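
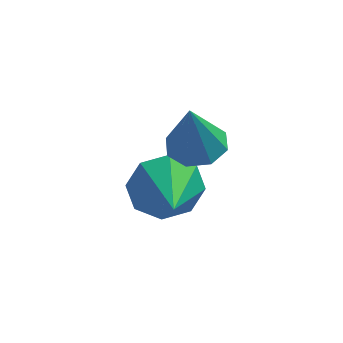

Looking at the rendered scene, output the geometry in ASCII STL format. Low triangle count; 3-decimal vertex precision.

solid 
facet normal -0.135 0.892 -0.432
outer loop
vertex 1.738 1.561 -4.913
vertex 1.169 1.793 -4.256
vertex 2.057 1.866 -4.383
endloop
endfacet
facet normal 0.832 -0.515 -0.205
outer loop
vertex 1.738 1.561 -4.913
vertex 2.057 1.866 -4.383
vertex 1.371 0.447 -3.604
endloop
endfacet
facet normal -0.135 0.892 -0.432
outer loop
vertex 2.057 1.866 -4.383
vertex 1.169 1.793 -4.256
vertex 1.855 2.128 -3.779
endloop
endfacet
facet normal 0.894 -0.216 0.393
outer loop
vertex 2.057 1.866 -4.383
vertex 1.855 2.128 -3.779
vertex 1.371 0.447 -3.604
endloop
endfacet
facet normal -0.135 0.892 -0.432
outer loop
vertex 1.855 2.128 -3.779
vertex 1.169 1.793 -4.256
vertex 1.251 2.194 -3.454
endloop
endfacet
facet normal 0.470 -0.043 0.882
outer loop
vertex 1.855 2.128 -3.779
vertex 1.251 2.194 -3.454
vertex 1.371 0.447 -3.604
endloop
endfacet
facet normal -0.134 0.892 -0.432
outer loop
vertex 1.251 2.194 -3.454
vertex 1.169 1.793 -4.256
vertex 0.599 2.026 -3.599
endloop
endfacet
facet normal -0.192 -0.097 0.977
outer loop
vertex 1.251 2.194 -3.454
vertex 0.599 2.026 -3.599
vertex 1.371 0.447 -3.604
endloop
endfacet
facet normal -0.134 0.892 -0.433
outer loop
vertex 0.599 2.026 -3.599
vertex 1.169 1.793 -4.256
vertex 0.281 1.721 -4.129
endloop
endfacet
facet normal -0.703 -0.346 0.621
outer loop
vertex 0.599 2.026 -3.599
vertex 0.281 1.721 -4.129
vertex 1.371 0.447 -3.604
endloop
endfacet
facet normal -0.134 0.892 -0.432
outer loop
vertex 0.281 1.721 -4.129
vertex 1.169 1.793 -4.256
vertex 0.482 1.459 -4.733
endloop
endfacet
facet normal -0.765 -0.644 0.025
outer loop
vertex 0.281 1.721 -4.129
vertex 0.482 1.459 -4.733
vertex 1.371 0.447 -3.604
endloop
endfacet
facet normal -0.134 0.892 -0.431
outer loop
vertex 0.482 1.459 -4.733
vertex 1.169 1.793 -4.256
vertex 1.086 1.393 -5.058
endloop
endfacet
facet normal -0.340 -0.817 -0.465
outer loop
vertex 0.482 1.459 -4.733
vertex 1.086 1.393 -5.058
vertex 1.371 0.447 -3.604
endloop
endfacet
facet normal -0.134 0.892 -0.431
outer loop
vertex 1.086 1.393 -5.058
vertex 1.169 1.793 -4.256
vertex 1.738 1.561 -4.913
endloop
endfacet
facet normal 0.321 -0.764 -0.560
outer loop
vertex 1.086 1.393 -5.058
vertex 1.738 1.561 -4.913
vertex 1.371 0.447 -3.604
endloop
endfacet
facet normal 0.108 0.140 -0.984
outer loop
vertex 2.528 1.758 -2.787
vertex 1.849 1.993 -2.828
vertex 2.489 2.302 -2.714
endloop
endfacet
facet normal 0.857 -0.008 0.515
outer loop
vertex 2.528 1.758 -2.787
vertex 2.489 2.302 -2.714
vertex 1.691 1.787 -1.392
endloop
endfacet
facet normal 0.108 0.139 -0.984
outer loop
vertex 2.489 2.302 -2.714
vertex 1.849 1.993 -2.828
vertex 2.074 2.666 -2.708
endloop
endfacet
facet normal 0.547 0.614 0.569
outer loop
vertex 2.489 2.302 -2.714
vertex 2.074 2.666 -2.708
vertex 1.691 1.787 -1.392
endloop
endfacet
facet normal 0.107 0.140 -0.984
outer loop
vertex 2.074 2.666 -2.708
vertex 1.849 1.993 -2.828
vertex 1.528 2.635 -2.772
endloop
endfacet
facet normal -0.110 0.841 0.530
outer loop
vertex 2.074 2.666 -2.708
vertex 1.528 2.635 -2.772
vertex 1.691 1.787 -1.392
endloop
endfacet
facet normal 0.108 0.140 -0.984
outer loop
vertex 1.528 2.635 -2.772
vertex 1.849 1.993 -2.828
vertex 1.17 2.228 -2.869
endloop
endfacet
facet normal -0.729 0.541 0.419
outer loop
vertex 1.528 2.635 -2.772
vertex 1.17 2.228 -2.869
vertex 1.691 1.787 -1.392
endloop
endfacet
facet normal 0.108 0.141 -0.984
outer loop
vertex 1.17 2.228 -2.869
vertex 1.849 1.993 -2.828
vertex 1.209 1.683 -2.943
endloop
endfacet
facet normal -0.947 -0.109 0.302
outer loop
vertex 1.17 2.228 -2.869
vertex 1.209 1.683 -2.943
vertex 1.691 1.787 -1.392
endloop
endfacet
facet normal 0.109 0.140 -0.984
outer loop
vertex 1.209 1.683 -2.943
vertex 1.849 1.993 -2.828
vertex 1.623 1.32 -2.949
endloop
endfacet
facet normal -0.637 -0.730 0.247
outer loop
vertex 1.209 1.683 -2.943
vertex 1.623 1.32 -2.949
vertex 1.691 1.787 -1.392
endloop
endfacet
facet normal 0.107 0.141 -0.984
outer loop
vertex 1.623 1.32 -2.949
vertex 1.849 1.993 -2.828
vertex 2.17 1.351 -2.885
endloop
endfacet
facet normal 0.021 -0.958 0.286
outer loop
vertex 1.623 1.32 -2.949
vertex 2.17 1.351 -2.885
vertex 1.691 1.787 -1.392
endloop
endfacet
facet normal 0.108 0.142 -0.984
outer loop
vertex 2.17 1.351 -2.885
vertex 1.849 1.993 -2.828
vertex 2.528 1.758 -2.787
endloop
endfacet
facet normal 0.639 -0.658 0.397
outer loop
vertex 2.17 1.351 -2.885
vertex 2.528 1.758 -2.787
vertex 1.691 1.787 -1.392
endloop
endfacet

endsolid


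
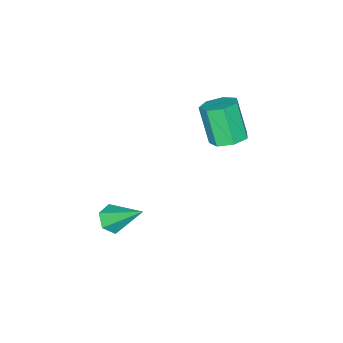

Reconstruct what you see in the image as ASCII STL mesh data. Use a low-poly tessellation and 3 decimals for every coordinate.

solid 
facet normal 0.156 -0.724 -0.672
outer loop
vertex 3.705 -1.709 -4.257
vertex 3.405 -2.181 -3.818
vertex 3.006 -1.83 -4.289
endloop
endfacet
facet normal -0.124 0.852 -0.508
outer loop
vertex 3.705 -1.709 -4.257
vertex 3.006 -1.83 -4.289
vertex 3.095 -0.739 -2.482
endloop
endfacet
facet normal 0.156 -0.724 -0.672
outer loop
vertex 3.006 -1.83 -4.289
vertex 3.405 -2.181 -3.818
vertex 2.707 -2.302 -3.85
endloop
endfacet
facet normal -0.900 0.391 -0.192
outer loop
vertex 3.006 -1.83 -4.289
vertex 2.707 -2.302 -3.85
vertex 3.095 -0.739 -2.482
endloop
endfacet
facet normal 0.156 -0.724 -0.672
outer loop
vertex 2.707 -2.302 -3.85
vertex 3.405 -2.181 -3.818
vertex 3.106 -2.652 -3.38
endloop
endfacet
facet normal -0.822 -0.246 0.514
outer loop
vertex 2.707 -2.302 -3.85
vertex 3.106 -2.652 -3.38
vertex 3.095 -0.739 -2.482
endloop
endfacet
facet normal 0.157 -0.724 -0.672
outer loop
vertex 3.106 -2.652 -3.38
vertex 3.405 -2.181 -3.818
vertex 3.805 -2.531 -3.347
endloop
endfacet
facet normal 0.031 -0.425 0.905
outer loop
vertex 3.106 -2.652 -3.38
vertex 3.805 -2.531 -3.347
vertex 3.095 -0.739 -2.482
endloop
endfacet
facet normal 0.156 -0.725 -0.671
outer loop
vertex 3.805 -2.531 -3.347
vertex 3.405 -2.181 -3.818
vertex 4.104 -2.06 -3.786
endloop
endfacet
facet normal 0.808 0.036 0.589
outer loop
vertex 3.805 -2.531 -3.347
vertex 4.104 -2.06 -3.786
vertex 3.095 -0.739 -2.482
endloop
endfacet
facet normal 0.156 -0.724 -0.672
outer loop
vertex 4.104 -2.06 -3.786
vertex 3.405 -2.181 -3.818
vertex 3.705 -1.709 -4.257
endloop
endfacet
facet normal 0.730 0.673 -0.117
outer loop
vertex 4.104 -2.06 -3.786
vertex 3.705 -1.709 -4.257
vertex 3.095 -0.739 -2.482
endloop
endfacet
facet normal 0.133 0.441 -0.888
outer loop
vertex -1.035 -0.937 -1.086
vertex -1.646 -0.39 -0.906
vertex -0.823 -0.326 -0.751
endloop
endfacet
facet normal 0.947 -0.319 -0.017
outer loop
vertex -1.035 -0.937 -1.086
vertex -0.823 -0.326 -0.751
vertex -1.282 -1.757 0.566
endloop
endfacet
facet normal 0.948 -0.318 -0.016
outer loop
vertex -1.282 -1.757 0.566
vertex -0.823 -0.326 -0.751
vertex -1.071 -1.145 0.901
endloop
endfacet
facet normal -0.132 -0.440 0.888
outer loop
vertex -1.282 -1.757 0.566
vertex -1.071 -1.145 0.901
vertex -1.894 -1.21 0.746
endloop
endfacet
facet normal 0.133 0.442 -0.887
outer loop
vertex -0.823 -0.326 -0.751
vertex -1.646 -0.39 -0.906
vertex -1.232 0.237 -0.532
endloop
endfacet
facet normal 0.817 0.458 0.350
outer loop
vertex -0.823 -0.326 -0.751
vertex -1.232 0.237 -0.532
vertex -1.071 -1.145 0.901
endloop
endfacet
facet normal 0.818 0.457 0.349
outer loop
vertex -1.071 -1.145 0.901
vertex -1.232 0.237 -0.532
vertex -1.479 -0.582 1.119
endloop
endfacet
facet normal -0.133 -0.440 0.888
outer loop
vertex -1.071 -1.145 0.901
vertex -1.479 -0.582 1.119
vertex -1.894 -1.21 0.746
endloop
endfacet
facet normal 0.133 0.441 -0.887
outer loop
vertex -1.232 0.237 -0.532
vertex -1.646 -0.39 -0.906
vertex -1.952 0.328 -0.595
endloop
endfacet
facet normal 0.073 0.889 0.452
outer loop
vertex -1.232 0.237 -0.532
vertex -1.952 0.328 -0.595
vertex -1.479 -0.582 1.119
endloop
endfacet
facet normal 0.072 0.889 0.452
outer loop
vertex -1.479 -0.582 1.119
vertex -1.952 0.328 -0.595
vertex -2.199 -0.492 1.056
endloop
endfacet
facet normal -0.133 -0.440 0.888
outer loop
vertex -1.479 -0.582 1.119
vertex -2.199 -0.492 1.056
vertex -1.894 -1.21 0.746
endloop
endfacet
facet normal 0.133 0.441 -0.888
outer loop
vertex -1.952 0.328 -0.595
vertex -1.646 -0.39 -0.906
vertex -2.443 -0.122 -0.892
endloop
endfacet
facet normal -0.727 0.652 0.215
outer loop
vertex -1.952 0.328 -0.595
vertex -2.443 -0.122 -0.892
vertex -2.199 -0.492 1.056
endloop
endfacet
facet normal -0.727 0.652 0.215
outer loop
vertex -2.199 -0.492 1.056
vertex -2.443 -0.122 -0.892
vertex -2.69 -0.942 0.759
endloop
endfacet
facet normal -0.134 -0.440 0.888
outer loop
vertex -2.199 -0.492 1.056
vertex -2.69 -0.942 0.759
vertex -1.894 -1.21 0.746
endloop
endfacet
facet normal 0.133 0.440 -0.888
outer loop
vertex -2.443 -0.122 -0.892
vertex -1.646 -0.39 -0.906
vertex -2.333 -0.774 -1.199
endloop
endfacet
facet normal -0.980 -0.078 -0.185
outer loop
vertex -2.443 -0.122 -0.892
vertex -2.333 -0.774 -1.199
vertex -2.69 -0.942 0.759
endloop
endfacet
facet normal -0.980 -0.077 -0.185
outer loop
vertex -2.69 -0.942 0.759
vertex -2.333 -0.774 -1.199
vertex -2.581 -1.594 0.452
endloop
endfacet
facet normal -0.134 -0.440 0.888
outer loop
vertex -2.69 -0.942 0.759
vertex -2.581 -1.594 0.452
vertex -1.894 -1.21 0.746
endloop
endfacet
facet normal 0.133 0.440 -0.888
outer loop
vertex -2.333 -0.774 -1.199
vertex -1.646 -0.39 -0.906
vertex -1.707 -1.137 -1.285
endloop
endfacet
facet normal -0.494 -0.747 -0.445
outer loop
vertex -2.333 -0.774 -1.199
vertex -1.707 -1.137 -1.285
vertex -2.581 -1.594 0.452
endloop
endfacet
facet normal -0.494 -0.747 -0.445
outer loop
vertex -2.581 -1.594 0.452
vertex -1.707 -1.137 -1.285
vertex -1.954 -1.957 0.366
endloop
endfacet
facet normal -0.133 -0.441 0.888
outer loop
vertex -2.581 -1.594 0.452
vertex -1.954 -1.957 0.366
vertex -1.894 -1.21 0.746
endloop
endfacet
facet normal 0.132 0.440 -0.888
outer loop
vertex -1.707 -1.137 -1.285
vertex -1.646 -0.39 -0.906
vertex -1.035 -0.937 -1.086
endloop
endfacet
facet normal 0.364 -0.855 -0.370
outer loop
vertex -1.707 -1.137 -1.285
vertex -1.035 -0.937 -1.086
vertex -1.954 -1.957 0.366
endloop
endfacet
facet normal 0.364 -0.855 -0.370
outer loop
vertex -1.954 -1.957 0.366
vertex -1.035 -0.937 -1.086
vertex -1.282 -1.757 0.566
endloop
endfacet
facet normal -0.133 -0.441 0.888
outer loop
vertex -1.954 -1.957 0.366
vertex -1.282 -1.757 0.566
vertex -1.894 -1.21 0.746
endloop
endfacet

endsolid


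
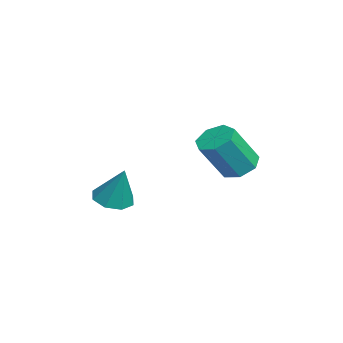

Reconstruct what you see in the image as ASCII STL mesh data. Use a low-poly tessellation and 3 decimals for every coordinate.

solid 
facet normal -0.308 0.488 -0.817
outer loop
vertex -2.311 0.35 -1.54
vertex -3.059 0.394 -1.232
vertex -2.447 0.918 -1.149
endloop
endfacet
facet normal 0.931 0.329 -0.155
outer loop
vertex -2.311 0.35 -1.54
vertex -2.447 0.918 -1.149
vertex -1.713 -0.597 0.044
endloop
endfacet
facet normal 0.931 0.330 -0.154
outer loop
vertex -1.713 -0.597 0.044
vertex -2.447 0.918 -1.149
vertex -1.85 -0.029 0.435
endloop
endfacet
facet normal 0.308 -0.488 0.817
outer loop
vertex -1.713 -0.597 0.044
vertex -1.85 -0.029 0.435
vertex -2.461 -0.554 0.352
endloop
endfacet
facet normal -0.308 0.489 -0.816
outer loop
vertex -2.447 0.918 -1.149
vertex -3.059 0.394 -1.232
vertex -3.044 1.091 -0.82
endloop
endfacet
facet normal 0.429 0.837 0.339
outer loop
vertex -2.447 0.918 -1.149
vertex -3.044 1.091 -0.82
vertex -1.85 -0.029 0.435
endloop
endfacet
facet normal 0.429 0.837 0.339
outer loop
vertex -1.85 -0.029 0.435
vertex -3.044 1.091 -0.82
vertex -2.447 0.144 0.764
endloop
endfacet
facet normal 0.308 -0.488 0.816
outer loop
vertex -1.85 -0.029 0.435
vertex -2.447 0.144 0.764
vertex -2.461 -0.554 0.352
endloop
endfacet
facet normal -0.307 0.489 -0.816
outer loop
vertex -3.044 1.091 -0.82
vertex -3.059 0.394 -1.232
vertex -3.652 0.739 -0.802
endloop
endfacet
facet normal -0.397 0.714 0.577
outer loop
vertex -3.044 1.091 -0.82
vertex -3.652 0.739 -0.802
vertex -2.447 0.144 0.764
endloop
endfacet
facet normal -0.397 0.714 0.577
outer loop
vertex -2.447 0.144 0.764
vertex -3.652 0.739 -0.802
vertex -3.055 -0.209 0.782
endloop
endfacet
facet normal 0.308 -0.488 0.817
outer loop
vertex -2.447 0.144 0.764
vertex -3.055 -0.209 0.782
vertex -2.461 -0.554 0.352
endloop
endfacet
facet normal -0.308 0.488 -0.817
outer loop
vertex -3.652 0.739 -0.802
vertex -3.059 0.394 -1.232
vertex -3.813 0.127 -1.107
endloop
endfacet
facet normal -0.923 0.054 0.380
outer loop
vertex -3.652 0.739 -0.802
vertex -3.813 0.127 -1.107
vertex -3.055 -0.209 0.782
endloop
endfacet
facet normal -0.923 0.054 0.380
outer loop
vertex -3.055 -0.209 0.782
vertex -3.813 0.127 -1.107
vertex -3.216 -0.821 0.477
endloop
endfacet
facet normal 0.308 -0.488 0.817
outer loop
vertex -3.055 -0.209 0.782
vertex -3.216 -0.821 0.477
vertex -2.461 -0.554 0.352
endloop
endfacet
facet normal -0.308 0.489 -0.816
outer loop
vertex -3.813 0.127 -1.107
vertex -3.059 0.394 -1.232
vertex -3.406 -0.284 -1.507
endloop
endfacet
facet normal -0.755 -0.648 -0.103
outer loop
vertex -3.813 0.127 -1.107
vertex -3.406 -0.284 -1.507
vertex -3.216 -0.821 0.477
endloop
endfacet
facet normal -0.755 -0.648 -0.103
outer loop
vertex -3.216 -0.821 0.477
vertex -3.406 -0.284 -1.507
vertex -2.809 -1.232 0.077
endloop
endfacet
facet normal 0.308 -0.489 0.816
outer loop
vertex -3.216 -0.821 0.477
vertex -2.809 -1.232 0.077
vertex -2.461 -0.554 0.352
endloop
endfacet
facet normal -0.307 0.488 -0.817
outer loop
vertex -3.406 -0.284 -1.507
vertex -3.059 0.394 -1.232
vertex -2.738 -0.185 -1.699
endloop
endfacet
facet normal -0.019 -0.861 -0.508
outer loop
vertex -3.406 -0.284 -1.507
vertex -2.738 -0.185 -1.699
vertex -2.809 -1.232 0.077
endloop
endfacet
facet normal -0.017 -0.861 -0.508
outer loop
vertex -2.809 -1.232 0.077
vertex -2.738 -0.185 -1.699
vertex -2.14 -1.132 -0.115
endloop
endfacet
facet normal 0.307 -0.489 0.816
outer loop
vertex -2.809 -1.232 0.077
vertex -2.14 -1.132 -0.115
vertex -2.461 -0.554 0.352
endloop
endfacet
facet normal -0.308 0.488 -0.817
outer loop
vertex -2.738 -0.185 -1.699
vertex -3.059 0.394 -1.232
vertex -2.311 0.35 -1.54
endloop
endfacet
facet normal 0.732 -0.426 -0.531
outer loop
vertex -2.738 -0.185 -1.699
vertex -2.311 0.35 -1.54
vertex -2.14 -1.132 -0.115
endloop
endfacet
facet normal 0.732 -0.426 -0.531
outer loop
vertex -2.14 -1.132 -0.115
vertex -2.311 0.35 -1.54
vertex -1.713 -0.597 0.044
endloop
endfacet
facet normal 0.308 -0.489 0.816
outer loop
vertex -2.14 -1.132 -0.115
vertex -1.713 -0.597 0.044
vertex -2.461 -0.554 0.352
endloop
endfacet
facet normal -0.321 -0.250 -0.913
outer loop
vertex -2.431 -3.883 -3.147
vertex -3.115 -4.194 -2.821
vertex -2.89 -3.458 -3.102
endloop
endfacet
facet normal 0.680 0.734 0.003
outer loop
vertex -2.431 -3.883 -3.147
vertex -2.89 -3.458 -3.102
vertex -2.565 -3.766 -1.259
endloop
endfacet
facet normal -0.322 -0.250 -0.913
outer loop
vertex -2.89 -3.458 -3.102
vertex -3.115 -4.194 -2.821
vertex -3.481 -3.464 -2.892
endloop
endfacet
facet normal 0.046 0.987 0.157
outer loop
vertex -2.89 -3.458 -3.102
vertex -3.481 -3.464 -2.892
vertex -2.565 -3.766 -1.259
endloop
endfacet
facet normal -0.322 -0.250 -0.913
outer loop
vertex -3.481 -3.464 -2.892
vertex -3.115 -4.194 -2.821
vertex -3.858 -3.897 -2.64
endloop
endfacet
facet normal -0.538 0.722 0.435
outer loop
vertex -3.481 -3.464 -2.892
vertex -3.858 -3.897 -2.64
vertex -2.565 -3.766 -1.259
endloop
endfacet
facet normal -0.322 -0.250 -0.913
outer loop
vertex -3.858 -3.897 -2.64
vertex -3.115 -4.194 -2.821
vertex -3.8 -4.505 -2.494
endloop
endfacet
facet normal -0.731 0.093 0.676
outer loop
vertex -3.858 -3.897 -2.64
vertex -3.8 -4.505 -2.494
vertex -2.565 -3.766 -1.259
endloop
endfacet
facet normal -0.322 -0.251 -0.913
outer loop
vertex -3.8 -4.505 -2.494
vertex -3.115 -4.194 -2.821
vertex -3.341 -4.93 -2.539
endloop
endfacet
facet normal -0.419 -0.531 0.737
outer loop
vertex -3.8 -4.505 -2.494
vertex -3.341 -4.93 -2.539
vertex -2.565 -3.766 -1.259
endloop
endfacet
facet normal -0.322 -0.251 -0.913
outer loop
vertex -3.341 -4.93 -2.539
vertex -3.115 -4.194 -2.821
vertex -2.75 -4.925 -2.749
endloop
endfacet
facet normal 0.214 -0.784 0.583
outer loop
vertex -3.341 -4.93 -2.539
vertex -2.75 -4.925 -2.749
vertex -2.565 -3.766 -1.259
endloop
endfacet
facet normal -0.322 -0.251 -0.913
outer loop
vertex -2.75 -4.925 -2.749
vertex -3.115 -4.194 -2.821
vertex -2.373 -4.491 -3.001
endloop
endfacet
facet normal 0.800 -0.518 0.304
outer loop
vertex -2.75 -4.925 -2.749
vertex -2.373 -4.491 -3.001
vertex -2.565 -3.766 -1.259
endloop
endfacet
facet normal -0.322 -0.250 -0.913
outer loop
vertex -2.373 -4.491 -3.001
vertex -3.115 -4.194 -2.821
vertex -2.431 -3.883 -3.147
endloop
endfacet
facet normal 0.992 0.110 0.064
outer loop
vertex -2.373 -4.491 -3.001
vertex -2.431 -3.883 -3.147
vertex -2.565 -3.766 -1.259
endloop
endfacet

endsolid


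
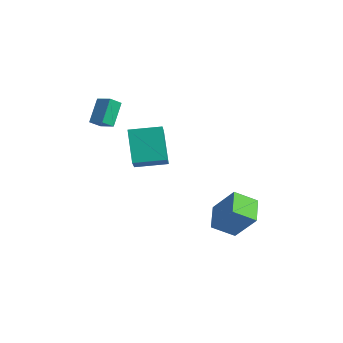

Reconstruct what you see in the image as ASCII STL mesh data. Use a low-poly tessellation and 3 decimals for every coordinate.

solid 
facet normal -0.939 -0.245 -0.240
outer loop
vertex -4.323 -2.873 4.019
vertex -4.387 -2.182 3.564
vertex -3.785 -3.671 2.728
endloop
endfacet
facet normal 0.078 -0.833 0.547
outer loop
vertex -2.893 -3.438 2.956
vertex -4.323 -2.873 4.019
vertex -3.785 -3.671 2.728
endloop
endfacet
facet normal -0.939 -0.246 -0.239
outer loop
vertex -3.785 -3.671 2.728
vertex -4.387 -2.182 3.564
vertex -3.85 -2.98 2.274
endloop
endfacet
facet normal 0.334 -0.495 -0.802
outer loop
vertex -3.85 -2.98 2.274
vertex -2.893 -3.438 2.956
vertex -3.785 -3.671 2.728
endloop
endfacet
facet normal -0.334 0.496 0.801
outer loop
vertex -4.323 -2.873 4.019
vertex -3.495 -1.949 3.792
vertex -4.387 -2.182 3.564
endloop
endfacet
facet normal 0.078 -0.833 0.548
outer loop
vertex -3.43 -2.64 4.246
vertex -4.323 -2.873 4.019
vertex -2.893 -3.438 2.956
endloop
endfacet
facet normal -0.333 0.496 0.802
outer loop
vertex -3.43 -2.64 4.246
vertex -3.495 -1.949 3.792
vertex -4.323 -2.873 4.019
endloop
endfacet
facet normal -0.078 0.833 -0.548
outer loop
vertex -4.387 -2.182 3.564
vertex -3.495 -1.949 3.792
vertex -3.85 -2.98 2.274
endloop
endfacet
facet normal 0.333 -0.497 -0.801
outer loop
vertex -2.957 -2.747 2.501
vertex -2.893 -3.438 2.956
vertex -3.85 -2.98 2.274
endloop
endfacet
facet normal -0.078 0.833 -0.548
outer loop
vertex -3.85 -2.98 2.274
vertex -3.495 -1.949 3.792
vertex -2.957 -2.747 2.501
endloop
endfacet
facet normal 0.939 0.245 0.240
outer loop
vertex -2.957 -2.747 2.501
vertex -3.43 -2.64 4.246
vertex -2.893 -3.438 2.956
endloop
endfacet
facet normal 0.939 0.246 0.240
outer loop
vertex -3.495 -1.949 3.792
vertex -3.43 -2.64 4.246
vertex -2.957 -2.747 2.501
endloop
endfacet
facet normal -0.627 -0.228 -0.745
outer loop
vertex 2.316 -0.395 -3.135
vertex 1.159 0.497 -2.435
vertex 2.759 0.745 -3.856
endloop
endfacet
facet normal 0.714 -0.551 -0.432
outer loop
vertex 3.961 1.183 -2.425
vertex 2.316 -0.395 -3.135
vertex 2.759 0.745 -3.856
endloop
endfacet
facet normal -0.626 -0.228 -0.745
outer loop
vertex 2.759 0.745 -3.856
vertex 1.159 0.497 -2.435
vertex 1.601 1.637 -3.156
endloop
endfacet
facet normal 0.312 0.803 -0.508
outer loop
vertex 1.601 1.637 -3.156
vertex 3.961 1.183 -2.425
vertex 2.759 0.745 -3.856
endloop
endfacet
facet normal -0.312 -0.803 0.508
outer loop
vertex 2.316 -0.395 -3.135
vertex 2.361 0.935 -1.004
vertex 1.159 0.497 -2.435
endloop
endfacet
facet normal 0.714 -0.550 -0.432
outer loop
vertex 3.519 0.043 -1.704
vertex 2.316 -0.395 -3.135
vertex 3.961 1.183 -2.425
endloop
endfacet
facet normal -0.312 -0.803 0.508
outer loop
vertex 3.519 0.043 -1.704
vertex 2.361 0.935 -1.004
vertex 2.316 -0.395 -3.135
endloop
endfacet
facet normal -0.715 0.550 0.432
outer loop
vertex 1.159 0.497 -2.435
vertex 2.361 0.935 -1.004
vertex 1.601 1.637 -3.156
endloop
endfacet
facet normal 0.312 0.803 -0.508
outer loop
vertex 2.804 2.075 -1.725
vertex 3.961 1.183 -2.425
vertex 1.601 1.637 -3.156
endloop
endfacet
facet normal -0.714 0.551 0.432
outer loop
vertex 1.601 1.637 -3.156
vertex 2.361 0.935 -1.004
vertex 2.804 2.075 -1.725
endloop
endfacet
facet normal 0.627 0.228 0.745
outer loop
vertex 2.804 2.075 -1.725
vertex 3.519 0.043 -1.704
vertex 3.961 1.183 -2.425
endloop
endfacet
facet normal 0.626 0.228 0.745
outer loop
vertex 2.361 0.935 -1.004
vertex 3.519 0.043 -1.704
vertex 2.804 2.075 -1.725
endloop
endfacet
facet normal -0.513 -0.851 -0.115
outer loop
vertex -1.412 -2.871 2.817
vertex -2.657 -1.993 1.877
vertex -0.331 -3.279 1.004
endloop
endfacet
facet normal 0.695 -0.491 0.525
outer loop
vertex 0.557 -1.807 1.203
vertex -1.412 -2.871 2.817
vertex -0.331 -3.279 1.004
endloop
endfacet
facet normal -0.513 -0.851 -0.115
outer loop
vertex -0.331 -3.279 1.004
vertex -2.657 -1.993 1.877
vertex -1.576 -2.401 0.064
endloop
endfacet
facet normal 0.503 -0.189 -0.843
outer loop
vertex -1.576 -2.401 0.064
vertex 0.557 -1.807 1.203
vertex -0.331 -3.279 1.004
endloop
endfacet
facet normal -0.503 0.189 0.843
outer loop
vertex -1.412 -2.871 2.817
vertex -1.769 -0.521 2.076
vertex -2.657 -1.993 1.877
endloop
endfacet
facet normal 0.695 -0.491 0.525
outer loop
vertex -0.524 -1.399 3.016
vertex -1.412 -2.871 2.817
vertex 0.557 -1.807 1.203
endloop
endfacet
facet normal -0.503 0.189 0.843
outer loop
vertex -0.524 -1.399 3.016
vertex -1.769 -0.521 2.076
vertex -1.412 -2.871 2.817
endloop
endfacet
facet normal -0.695 0.491 -0.525
outer loop
vertex -2.657 -1.993 1.877
vertex -1.769 -0.521 2.076
vertex -1.576 -2.401 0.064
endloop
endfacet
facet normal 0.503 -0.189 -0.843
outer loop
vertex -0.688 -0.929 0.263
vertex 0.557 -1.807 1.203
vertex -1.576 -2.401 0.064
endloop
endfacet
facet normal -0.695 0.491 -0.525
outer loop
vertex -1.576 -2.401 0.064
vertex -1.769 -0.521 2.076
vertex -0.688 -0.929 0.263
endloop
endfacet
facet normal 0.513 0.851 0.115
outer loop
vertex -0.688 -0.929 0.263
vertex -0.524 -1.399 3.016
vertex 0.557 -1.807 1.203
endloop
endfacet
facet normal 0.513 0.851 0.115
outer loop
vertex -1.769 -0.521 2.076
vertex -0.524 -1.399 3.016
vertex -0.688 -0.929 0.263
endloop
endfacet

endsolid


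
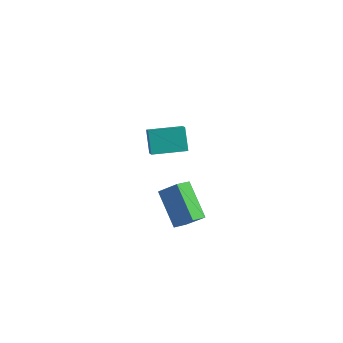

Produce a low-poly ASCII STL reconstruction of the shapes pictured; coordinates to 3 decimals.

solid 
facet normal -0.721 -0.117 -0.683
outer loop
vertex 1.483 -2.331 -0.111
vertex 1.644 -1.563 -0.412
vertex 2.834 -3.122 -1.402
endloop
endfacet
facet normal -0.192 -0.914 0.358
outer loop
vertex 3.736 -2.977 -0.548
vertex 1.483 -2.331 -0.111
vertex 2.834 -3.122 -1.402
endloop
endfacet
facet normal -0.721 -0.116 -0.684
outer loop
vertex 2.834 -3.122 -1.402
vertex 1.644 -1.563 -0.412
vertex 2.996 -2.355 -1.703
endloop
endfacet
facet normal 0.665 -0.390 -0.636
outer loop
vertex 2.996 -2.355 -1.703
vertex 3.736 -2.977 -0.548
vertex 2.834 -3.122 -1.402
endloop
endfacet
facet normal -0.666 0.389 0.637
outer loop
vertex 1.483 -2.331 -0.111
vertex 2.546 -1.418 0.442
vertex 1.644 -1.563 -0.412
endloop
endfacet
facet normal -0.192 -0.913 0.359
outer loop
vertex 2.384 -2.185 0.743
vertex 1.483 -2.331 -0.111
vertex 3.736 -2.977 -0.548
endloop
endfacet
facet normal -0.666 0.390 0.636
outer loop
vertex 2.384 -2.185 0.743
vertex 2.546 -1.418 0.442
vertex 1.483 -2.331 -0.111
endloop
endfacet
facet normal 0.193 0.913 -0.359
outer loop
vertex 1.644 -1.563 -0.412
vertex 2.546 -1.418 0.442
vertex 2.996 -2.355 -1.703
endloop
endfacet
facet normal 0.666 -0.389 -0.636
outer loop
vertex 3.897 -2.209 -0.849
vertex 3.736 -2.977 -0.548
vertex 2.996 -2.355 -1.703
endloop
endfacet
facet normal 0.192 0.913 -0.359
outer loop
vertex 2.996 -2.355 -1.703
vertex 2.546 -1.418 0.442
vertex 3.897 -2.209 -0.849
endloop
endfacet
facet normal 0.721 0.117 0.683
outer loop
vertex 3.897 -2.209 -0.849
vertex 2.384 -2.185 0.743
vertex 3.736 -2.977 -0.548
endloop
endfacet
facet normal 0.721 0.116 0.683
outer loop
vertex 2.546 -1.418 0.442
vertex 2.384 -2.185 0.743
vertex 3.897 -2.209 -0.849
endloop
endfacet
facet normal -0.744 -0.668 -0.026
outer loop
vertex -2.521 2.846 -1.264
vertex -3.048 3.455 -1.839
vertex -1.963 2.269 -2.387
endloop
endfacet
facet normal 0.533 -0.615 0.581
outer loop
vertex -0.632 3.465 -2.341
vertex -2.521 2.846 -1.264
vertex -1.963 2.269 -2.387
endloop
endfacet
facet normal -0.744 -0.668 -0.026
outer loop
vertex -1.963 2.269 -2.387
vertex -3.048 3.455 -1.839
vertex -2.49 2.878 -2.962
endloop
endfacet
facet normal 0.404 -0.418 -0.813
outer loop
vertex -2.49 2.878 -2.962
vertex -0.632 3.465 -2.341
vertex -1.963 2.269 -2.387
endloop
endfacet
facet normal -0.404 0.418 0.813
outer loop
vertex -2.521 2.846 -1.264
vertex -1.717 4.651 -1.793
vertex -3.048 3.455 -1.839
endloop
endfacet
facet normal 0.533 -0.615 0.581
outer loop
vertex -1.19 4.042 -1.218
vertex -2.521 2.846 -1.264
vertex -0.632 3.465 -2.341
endloop
endfacet
facet normal -0.404 0.418 0.813
outer loop
vertex -1.19 4.042 -1.218
vertex -1.717 4.651 -1.793
vertex -2.521 2.846 -1.264
endloop
endfacet
facet normal -0.533 0.615 -0.581
outer loop
vertex -3.048 3.455 -1.839
vertex -1.717 4.651 -1.793
vertex -2.49 2.878 -2.962
endloop
endfacet
facet normal 0.404 -0.418 -0.813
outer loop
vertex -1.159 4.074 -2.916
vertex -0.632 3.465 -2.341
vertex -2.49 2.878 -2.962
endloop
endfacet
facet normal -0.533 0.615 -0.581
outer loop
vertex -2.49 2.878 -2.962
vertex -1.717 4.651 -1.793
vertex -1.159 4.074 -2.916
endloop
endfacet
facet normal 0.744 0.668 0.026
outer loop
vertex -1.159 4.074 -2.916
vertex -1.19 4.042 -1.218
vertex -0.632 3.465 -2.341
endloop
endfacet
facet normal 0.744 0.668 0.026
outer loop
vertex -1.717 4.651 -1.793
vertex -1.19 4.042 -1.218
vertex -1.159 4.074 -2.916
endloop
endfacet

endsolid


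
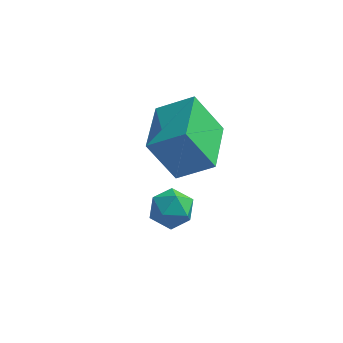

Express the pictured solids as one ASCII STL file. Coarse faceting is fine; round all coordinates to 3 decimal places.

solid 
facet normal -0.534 0.008 0.846
outer loop
vertex 3.521 -0.293 0.298
vertex 3.437 1.383 0.229
vertex 2.499 -0.371 -0.346
endloop
endfacet
facet normal 0.050 -0.998 0.041
outer loop
vertex 3.283 -0.383 -1.589
vertex 3.521 -0.293 0.298
vertex 2.499 -0.371 -0.346
endloop
endfacet
facet normal -0.534 0.008 0.846
outer loop
vertex 2.499 -0.371 -0.346
vertex 3.437 1.383 0.229
vertex 2.415 1.305 -0.415
endloop
endfacet
facet normal -0.844 -0.064 -0.532
outer loop
vertex 2.415 1.305 -0.415
vertex 3.283 -0.383 -1.589
vertex 2.499 -0.371 -0.346
endloop
endfacet
facet normal 0.844 0.064 0.532
outer loop
vertex 3.521 -0.293 0.298
vertex 4.221 1.371 -1.014
vertex 3.437 1.383 0.229
endloop
endfacet
facet normal 0.050 -0.998 0.041
outer loop
vertex 4.305 -0.305 -0.945
vertex 3.521 -0.293 0.298
vertex 3.283 -0.383 -1.589
endloop
endfacet
facet normal 0.844 0.064 0.532
outer loop
vertex 4.305 -0.305 -0.945
vertex 4.221 1.371 -1.014
vertex 3.521 -0.293 0.298
endloop
endfacet
facet normal -0.050 0.998 -0.041
outer loop
vertex 3.437 1.383 0.229
vertex 4.221 1.371 -1.014
vertex 2.415 1.305 -0.415
endloop
endfacet
facet normal -0.844 -0.064 -0.532
outer loop
vertex 3.199 1.293 -1.658
vertex 3.283 -0.383 -1.589
vertex 2.415 1.305 -0.415
endloop
endfacet
facet normal -0.050 0.998 -0.041
outer loop
vertex 2.415 1.305 -0.415
vertex 4.221 1.371 -1.014
vertex 3.199 1.293 -1.658
endloop
endfacet
facet normal 0.534 -0.008 -0.846
outer loop
vertex 3.199 1.293 -1.658
vertex 4.305 -0.305 -0.945
vertex 3.283 -0.383 -1.589
endloop
endfacet
facet normal 0.534 -0.008 -0.846
outer loop
vertex 4.221 1.371 -1.014
vertex 4.305 -0.305 -0.945
vertex 3.199 1.293 -1.658
endloop
endfacet
facet normal -0.304 0.351 0.886
outer loop
vertex 3.473 -1.862 -0.383
vertex 3.089 -2.359 -0.318
vertex 3.682 -2.388 -0.103
endloop
endfacet
facet normal 0.368 0.547 0.752
outer loop
vertex 3.473 -1.862 -0.383
vertex 3.682 -2.388 -0.103
vertex 4.052 -2.078 -0.509
endloop
endfacet
facet normal 0.373 0.917 0.141
outer loop
vertex 3.473 -1.862 -0.383
vertex 4.052 -2.078 -0.509
vertex 3.688 -1.858 -0.976
endloop
endfacet
facet normal -0.298 0.949 -0.102
outer loop
vertex 3.473 -1.862 -0.383
vertex 3.688 -1.858 -0.976
vertex 3.094 -2.032 -0.857
endloop
endfacet
facet normal -0.716 0.600 0.357
outer loop
vertex 3.473 -1.862 -0.383
vertex 3.094 -2.032 -0.857
vertex 3.089 -2.359 -0.318
endloop
endfacet
facet normal 0.755 -0.046 0.654
outer loop
vertex 4.052 -2.078 -0.509
vertex 3.682 -2.388 -0.103
vertex 4.026 -2.708 -0.523
endloop
endfacet
facet normal -0.333 -0.362 0.871
outer loop
vertex 3.682 -2.388 -0.103
vertex 3.089 -2.359 -0.318
vertex 3.432 -2.882 -0.404
endloop
endfacet
facet normal -0.999 0.041 0.016
outer loop
vertex 3.089 -2.359 -0.318
vertex 3.094 -2.032 -0.857
vertex 3.068 -2.662 -0.871
endloop
endfacet
facet normal -0.323 0.606 -0.727
outer loop
vertex 3.094 -2.032 -0.857
vertex 3.688 -1.858 -0.976
vertex 3.438 -2.352 -1.277
endloop
endfacet
facet normal 0.762 0.555 -0.333
outer loop
vertex 3.688 -1.858 -0.976
vertex 4.052 -2.078 -0.509
vertex 4.031 -2.381 -1.062
endloop
endfacet
facet normal 0.298 -0.949 0.102
outer loop
vertex 3.647 -2.878 -0.997
vertex 4.026 -2.708 -0.523
vertex 3.432 -2.882 -0.404
endloop
endfacet
facet normal -0.373 -0.917 -0.141
outer loop
vertex 3.647 -2.878 -0.997
vertex 3.432 -2.882 -0.404
vertex 3.068 -2.662 -0.871
endloop
endfacet
facet normal -0.368 -0.547 -0.752
outer loop
vertex 3.647 -2.878 -0.997
vertex 3.068 -2.662 -0.871
vertex 3.438 -2.352 -1.277
endloop
endfacet
facet normal 0.304 -0.351 -0.886
outer loop
vertex 3.647 -2.878 -0.997
vertex 3.438 -2.352 -1.277
vertex 4.031 -2.381 -1.062
endloop
endfacet
facet normal 0.716 -0.600 -0.357
outer loop
vertex 3.647 -2.878 -0.997
vertex 4.031 -2.381 -1.062
vertex 4.026 -2.708 -0.523
endloop
endfacet
facet normal 0.323 -0.606 0.727
outer loop
vertex 3.432 -2.882 -0.404
vertex 4.026 -2.708 -0.523
vertex 3.682 -2.388 -0.103
endloop
endfacet
facet normal -0.762 -0.555 0.333
outer loop
vertex 3.068 -2.662 -0.871
vertex 3.432 -2.882 -0.404
vertex 3.089 -2.359 -0.318
endloop
endfacet
facet normal -0.755 0.046 -0.654
outer loop
vertex 3.438 -2.352 -1.277
vertex 3.068 -2.662 -0.871
vertex 3.094 -2.032 -0.857
endloop
endfacet
facet normal 0.333 0.362 -0.871
outer loop
vertex 4.031 -2.381 -1.062
vertex 3.438 -2.352 -1.277
vertex 3.688 -1.858 -0.976
endloop
endfacet
facet normal 0.999 -0.041 -0.016
outer loop
vertex 4.026 -2.708 -0.523
vertex 4.031 -2.381 -1.062
vertex 4.052 -2.078 -0.509
endloop
endfacet

endsolid


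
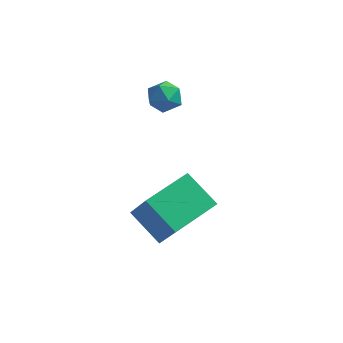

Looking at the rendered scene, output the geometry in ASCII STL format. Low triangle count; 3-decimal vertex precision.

solid 
facet normal 0.128 0.338 0.932
outer loop
vertex -3.967 4.208 -0.39
vertex -3.996 3.508 -0.132
vertex -3.341 3.806 -0.33
endloop
endfacet
facet normal 0.448 0.766 0.461
outer loop
vertex -3.967 4.208 -0.39
vertex -3.341 3.806 -0.33
vertex -3.454 4.234 -0.931
endloop
endfacet
facet normal -0.049 0.999 0.002
outer loop
vertex -3.967 4.208 -0.39
vertex -3.454 4.234 -0.931
vertex -4.179 4.199 -1.105
endloop
endfacet
facet normal -0.674 0.714 0.191
outer loop
vertex -3.967 4.208 -0.39
vertex -4.179 4.199 -1.105
vertex -4.514 3.751 -0.611
endloop
endfacet
facet normal -0.565 0.306 0.766
outer loop
vertex -3.967 4.208 -0.39
vertex -4.514 3.751 -0.611
vertex -3.996 3.508 -0.132
endloop
endfacet
facet normal 0.921 0.377 0.095
outer loop
vertex -3.454 4.234 -0.931
vertex -3.341 3.806 -0.33
vertex -3.166 3.549 -1.009
endloop
endfacet
facet normal 0.404 -0.317 0.858
outer loop
vertex -3.341 3.806 -0.33
vertex -3.996 3.508 -0.132
vertex -3.501 3.101 -0.515
endloop
endfacet
facet normal -0.718 -0.369 0.590
outer loop
vertex -3.996 3.508 -0.132
vertex -4.514 3.751 -0.611
vertex -4.226 3.066 -0.689
endloop
endfacet
facet normal -0.894 0.292 -0.341
outer loop
vertex -4.514 3.751 -0.611
vertex -4.179 4.199 -1.105
vertex -4.339 3.494 -1.29
endloop
endfacet
facet normal 0.119 0.753 -0.647
outer loop
vertex -4.179 4.199 -1.105
vertex -3.454 4.234 -0.931
vertex -3.684 3.792 -1.488
endloop
endfacet
facet normal 0.674 -0.714 -0.191
outer loop
vertex -3.713 3.092 -1.23
vertex -3.166 3.549 -1.009
vertex -3.501 3.101 -0.515
endloop
endfacet
facet normal 0.049 -0.999 -0.002
outer loop
vertex -3.713 3.092 -1.23
vertex -3.501 3.101 -0.515
vertex -4.226 3.066 -0.689
endloop
endfacet
facet normal -0.448 -0.766 -0.461
outer loop
vertex -3.713 3.092 -1.23
vertex -4.226 3.066 -0.689
vertex -4.339 3.494 -1.29
endloop
endfacet
facet normal -0.128 -0.338 -0.932
outer loop
vertex -3.713 3.092 -1.23
vertex -4.339 3.494 -1.29
vertex -3.684 3.792 -1.488
endloop
endfacet
facet normal 0.565 -0.306 -0.766
outer loop
vertex -3.713 3.092 -1.23
vertex -3.684 3.792 -1.488
vertex -3.166 3.549 -1.009
endloop
endfacet
facet normal 0.894 -0.292 0.341
outer loop
vertex -3.501 3.101 -0.515
vertex -3.166 3.549 -1.009
vertex -3.341 3.806 -0.33
endloop
endfacet
facet normal -0.119 -0.753 0.647
outer loop
vertex -4.226 3.066 -0.689
vertex -3.501 3.101 -0.515
vertex -3.996 3.508 -0.132
endloop
endfacet
facet normal -0.921 -0.377 -0.095
outer loop
vertex -4.339 3.494 -1.29
vertex -4.226 3.066 -0.689
vertex -4.514 3.751 -0.611
endloop
endfacet
facet normal -0.404 0.317 -0.858
outer loop
vertex -3.684 3.792 -1.488
vertex -4.339 3.494 -1.29
vertex -4.179 4.199 -1.105
endloop
endfacet
facet normal 0.718 0.369 -0.590
outer loop
vertex -3.166 3.549 -1.009
vertex -3.684 3.792 -1.488
vertex -3.454 4.234 -0.931
endloop
endfacet
facet normal -0.434 0.386 -0.814
outer loop
vertex -3.705 -0.38 -3.953
vertex -2.781 1.33 -3.635
vertex -2.459 -0.885 -4.857
endloop
endfacet
facet normal -0.469 -0.868 -0.162
outer loop
vertex -1.599 -1.65 -3.245
vertex -3.705 -0.38 -3.953
vertex -2.459 -0.885 -4.857
endloop
endfacet
facet normal -0.434 0.386 -0.814
outer loop
vertex -2.459 -0.885 -4.857
vertex -2.781 1.33 -3.635
vertex -1.535 0.825 -4.539
endloop
endfacet
facet normal 0.769 -0.312 -0.558
outer loop
vertex -1.535 0.825 -4.539
vertex -1.599 -1.65 -3.245
vertex -2.459 -0.885 -4.857
endloop
endfacet
facet normal -0.769 0.312 0.558
outer loop
vertex -3.705 -0.38 -3.953
vertex -1.921 0.565 -2.023
vertex -2.781 1.33 -3.635
endloop
endfacet
facet normal -0.469 -0.868 -0.162
outer loop
vertex -2.845 -1.145 -2.341
vertex -3.705 -0.38 -3.953
vertex -1.599 -1.65 -3.245
endloop
endfacet
facet normal -0.769 0.312 0.558
outer loop
vertex -2.845 -1.145 -2.341
vertex -1.921 0.565 -2.023
vertex -3.705 -0.38 -3.953
endloop
endfacet
facet normal 0.469 0.868 0.162
outer loop
vertex -2.781 1.33 -3.635
vertex -1.921 0.565 -2.023
vertex -1.535 0.825 -4.539
endloop
endfacet
facet normal 0.769 -0.312 -0.558
outer loop
vertex -0.675 0.06 -2.927
vertex -1.599 -1.65 -3.245
vertex -1.535 0.825 -4.539
endloop
endfacet
facet normal 0.469 0.868 0.162
outer loop
vertex -1.535 0.825 -4.539
vertex -1.921 0.565 -2.023
vertex -0.675 0.06 -2.927
endloop
endfacet
facet normal 0.434 -0.386 0.814
outer loop
vertex -0.675 0.06 -2.927
vertex -2.845 -1.145 -2.341
vertex -1.599 -1.65 -3.245
endloop
endfacet
facet normal 0.434 -0.386 0.814
outer loop
vertex -1.921 0.565 -2.023
vertex -2.845 -1.145 -2.341
vertex -0.675 0.06 -2.927
endloop
endfacet

endsolid


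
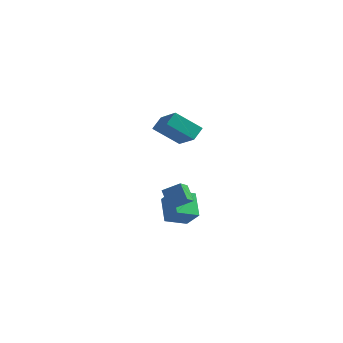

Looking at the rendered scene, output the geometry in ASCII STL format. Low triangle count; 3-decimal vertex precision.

solid 
facet normal -0.609 -0.490 0.624
outer loop
vertex -1.377 3.071 4.341
vertex -3.009 3.945 3.436
vertex -1.431 2.241 3.636
endloop
endfacet
facet normal 0.792 -0.424 0.439
outer loop
vertex -0.171 3.255 2.344
vertex -1.377 3.071 4.341
vertex -1.431 2.241 3.636
endloop
endfacet
facet normal -0.609 -0.490 0.624
outer loop
vertex -1.431 2.241 3.636
vertex -3.009 3.945 3.436
vertex -3.062 3.114 2.731
endloop
endfacet
facet normal -0.049 -0.762 -0.646
outer loop
vertex -3.062 3.114 2.731
vertex -0.171 3.255 2.344
vertex -1.431 2.241 3.636
endloop
endfacet
facet normal 0.050 0.762 0.646
outer loop
vertex -1.377 3.071 4.341
vertex -1.749 4.959 2.144
vertex -3.009 3.945 3.436
endloop
endfacet
facet normal 0.792 -0.423 0.439
outer loop
vertex -0.118 4.086 3.049
vertex -1.377 3.071 4.341
vertex -0.171 3.255 2.344
endloop
endfacet
facet normal 0.049 0.762 0.646
outer loop
vertex -0.118 4.086 3.049
vertex -1.749 4.959 2.144
vertex -1.377 3.071 4.341
endloop
endfacet
facet normal -0.792 0.424 -0.440
outer loop
vertex -3.009 3.945 3.436
vertex -1.749 4.959 2.144
vertex -3.062 3.114 2.731
endloop
endfacet
facet normal -0.049 -0.761 -0.646
outer loop
vertex -1.803 4.129 1.439
vertex -0.171 3.255 2.344
vertex -3.062 3.114 2.731
endloop
endfacet
facet normal -0.792 0.424 -0.439
outer loop
vertex -3.062 3.114 2.731
vertex -1.749 4.959 2.144
vertex -1.803 4.129 1.439
endloop
endfacet
facet normal 0.609 0.490 -0.624
outer loop
vertex -1.803 4.129 1.439
vertex -0.118 4.086 3.049
vertex -0.171 3.255 2.344
endloop
endfacet
facet normal 0.609 0.490 -0.624
outer loop
vertex -1.749 4.959 2.144
vertex -0.118 4.086 3.049
vertex -1.803 4.129 1.439
endloop
endfacet
facet normal -0.493 -0.815 0.304
outer loop
vertex 3.352 -3.799 -0.561
vertex 2.457 -2.816 0.621
vertex 2.373 -3.558 -1.503
endloop
endfacet
facet normal 0.503 -0.552 -0.664
outer loop
vertex 3.083 -2.384 -1.941
vertex 3.352 -3.799 -0.561
vertex 2.373 -3.558 -1.503
endloop
endfacet
facet normal -0.494 -0.815 0.304
outer loop
vertex 2.373 -3.558 -1.503
vertex 2.457 -2.816 0.621
vertex 1.477 -2.574 -0.321
endloop
endfacet
facet normal -0.709 0.174 -0.683
outer loop
vertex 1.477 -2.574 -0.321
vertex 3.083 -2.384 -1.941
vertex 2.373 -3.558 -1.503
endloop
endfacet
facet normal 0.710 -0.175 0.683
outer loop
vertex 3.352 -3.799 -0.561
vertex 3.167 -1.642 0.183
vertex 2.457 -2.816 0.621
endloop
endfacet
facet normal 0.502 -0.553 -0.665
outer loop
vertex 4.063 -2.626 -0.999
vertex 3.352 -3.799 -0.561
vertex 3.083 -2.384 -1.941
endloop
endfacet
facet normal 0.709 -0.175 0.683
outer loop
vertex 4.063 -2.626 -0.999
vertex 3.167 -1.642 0.183
vertex 3.352 -3.799 -0.561
endloop
endfacet
facet normal -0.503 0.552 0.665
outer loop
vertex 2.457 -2.816 0.621
vertex 3.167 -1.642 0.183
vertex 1.477 -2.574 -0.321
endloop
endfacet
facet normal -0.709 0.175 -0.683
outer loop
vertex 2.188 -1.401 -0.759
vertex 3.083 -2.384 -1.941
vertex 1.477 -2.574 -0.321
endloop
endfacet
facet normal -0.503 0.553 0.664
outer loop
vertex 1.477 -2.574 -0.321
vertex 3.167 -1.642 0.183
vertex 2.188 -1.401 -0.759
endloop
endfacet
facet normal 0.493 0.815 -0.304
outer loop
vertex 2.188 -1.401 -0.759
vertex 4.063 -2.626 -0.999
vertex 3.083 -2.384 -1.941
endloop
endfacet
facet normal 0.493 0.815 -0.304
outer loop
vertex 3.167 -1.642 0.183
vertex 4.063 -2.626 -0.999
vertex 2.188 -1.401 -0.759
endloop
endfacet
facet normal -0.591 0.347 0.728
outer loop
vertex 3.644 -3.881 1.746
vertex 3.605 -3.127 1.355
vertex 2.661 -4.252 1.126
endloop
endfacet
facet normal 0.045 -0.887 0.460
outer loop
vertex 3.375 -4.673 0.245
vertex 3.644 -3.881 1.746
vertex 2.661 -4.252 1.126
endloop
endfacet
facet normal -0.591 0.348 0.728
outer loop
vertex 2.661 -4.252 1.126
vertex 3.605 -3.127 1.355
vertex 2.622 -3.499 0.735
endloop
endfacet
facet normal -0.806 -0.305 -0.507
outer loop
vertex 2.622 -3.499 0.735
vertex 3.375 -4.673 0.245
vertex 2.661 -4.252 1.126
endloop
endfacet
facet normal 0.806 0.305 0.507
outer loop
vertex 3.644 -3.881 1.746
vertex 4.319 -3.548 0.474
vertex 3.605 -3.127 1.355
endloop
endfacet
facet normal 0.046 -0.887 0.460
outer loop
vertex 4.358 -4.301 0.865
vertex 3.644 -3.881 1.746
vertex 3.375 -4.673 0.245
endloop
endfacet
facet normal 0.806 0.305 0.508
outer loop
vertex 4.358 -4.301 0.865
vertex 4.319 -3.548 0.474
vertex 3.644 -3.881 1.746
endloop
endfacet
facet normal -0.045 0.887 -0.460
outer loop
vertex 3.605 -3.127 1.355
vertex 4.319 -3.548 0.474
vertex 2.622 -3.499 0.735
endloop
endfacet
facet normal -0.806 -0.305 -0.508
outer loop
vertex 3.336 -3.919 -0.146
vertex 3.375 -4.673 0.245
vertex 2.622 -3.499 0.735
endloop
endfacet
facet normal -0.045 0.887 -0.459
outer loop
vertex 2.622 -3.499 0.735
vertex 4.319 -3.548 0.474
vertex 3.336 -3.919 -0.146
endloop
endfacet
facet normal 0.591 -0.347 -0.728
outer loop
vertex 3.336 -3.919 -0.146
vertex 4.358 -4.301 0.865
vertex 3.375 -4.673 0.245
endloop
endfacet
facet normal 0.591 -0.348 -0.728
outer loop
vertex 4.319 -3.548 0.474
vertex 4.358 -4.301 0.865
vertex 3.336 -3.919 -0.146
endloop
endfacet

endsolid


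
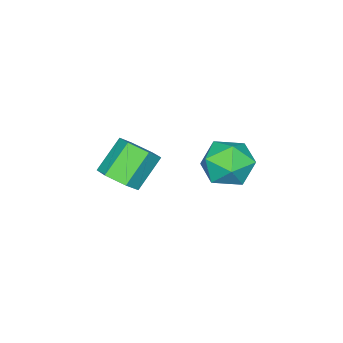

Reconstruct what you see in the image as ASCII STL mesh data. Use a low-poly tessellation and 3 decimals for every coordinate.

solid 
facet normal 0.702 -0.105 -0.704
outer loop
vertex 3.045 -3.048 -3.684
vertex 2.509 -2.966 -4.231
vertex 2.876 -2.347 -3.957
endloop
endfacet
facet normal 0.677 0.403 0.615
outer loop
vertex 3.045 -3.048 -3.684
vertex 2.876 -2.347 -3.957
vertex 2.027 -2.896 -2.663
endloop
endfacet
facet normal 0.678 0.401 0.615
outer loop
vertex 2.027 -2.896 -2.663
vertex 2.876 -2.347 -3.957
vertex 1.859 -2.195 -2.935
endloop
endfacet
facet normal -0.702 0.105 0.705
outer loop
vertex 2.027 -2.896 -2.663
vertex 1.859 -2.195 -2.935
vertex 1.491 -2.814 -3.209
endloop
endfacet
facet normal 0.702 -0.104 -0.705
outer loop
vertex 2.876 -2.347 -3.957
vertex 2.509 -2.966 -4.231
vertex 2.34 -2.266 -4.503
endloop
endfacet
facet normal 0.149 0.989 0.001
outer loop
vertex 2.876 -2.347 -3.957
vertex 2.34 -2.266 -4.503
vertex 1.859 -2.195 -2.935
endloop
endfacet
facet normal 0.148 0.989 0.001
outer loop
vertex 1.859 -2.195 -2.935
vertex 2.34 -2.266 -4.503
vertex 1.322 -2.114 -3.481
endloop
endfacet
facet normal -0.701 0.105 0.705
outer loop
vertex 1.859 -2.195 -2.935
vertex 1.322 -2.114 -3.481
vertex 1.491 -2.814 -3.209
endloop
endfacet
facet normal 0.702 -0.104 -0.705
outer loop
vertex 2.34 -2.266 -4.503
vertex 2.509 -2.966 -4.231
vertex 1.973 -2.884 -4.777
endloop
endfacet
facet normal -0.529 0.586 -0.614
outer loop
vertex 2.34 -2.266 -4.503
vertex 1.973 -2.884 -4.777
vertex 1.322 -2.114 -3.481
endloop
endfacet
facet normal -0.528 0.587 -0.614
outer loop
vertex 1.322 -2.114 -3.481
vertex 1.973 -2.884 -4.777
vertex 0.955 -2.732 -3.756
endloop
endfacet
facet normal -0.703 0.104 0.704
outer loop
vertex 1.322 -2.114 -3.481
vertex 0.955 -2.732 -3.756
vertex 1.491 -2.814 -3.209
endloop
endfacet
facet normal 0.702 -0.105 -0.705
outer loop
vertex 1.973 -2.884 -4.777
vertex 2.509 -2.966 -4.231
vertex 2.141 -3.585 -4.505
endloop
endfacet
facet normal -0.678 -0.401 -0.616
outer loop
vertex 1.973 -2.884 -4.777
vertex 2.141 -3.585 -4.505
vertex 0.955 -2.732 -3.756
endloop
endfacet
facet normal -0.678 -0.403 -0.615
outer loop
vertex 0.955 -2.732 -3.756
vertex 2.141 -3.585 -4.505
vertex 1.124 -3.433 -3.483
endloop
endfacet
facet normal -0.702 0.105 0.704
outer loop
vertex 0.955 -2.732 -3.756
vertex 1.124 -3.433 -3.483
vertex 1.491 -2.814 -3.209
endloop
endfacet
facet normal 0.701 -0.105 -0.705
outer loop
vertex 2.141 -3.585 -4.505
vertex 2.509 -2.966 -4.231
vertex 2.678 -3.666 -3.959
endloop
endfacet
facet normal -0.148 -0.989 -0.001
outer loop
vertex 2.141 -3.585 -4.505
vertex 2.678 -3.666 -3.959
vertex 1.124 -3.433 -3.483
endloop
endfacet
facet normal -0.149 -0.989 -0.001
outer loop
vertex 1.124 -3.433 -3.483
vertex 2.678 -3.666 -3.959
vertex 1.66 -3.514 -2.937
endloop
endfacet
facet normal -0.702 0.104 0.705
outer loop
vertex 1.124 -3.433 -3.483
vertex 1.66 -3.514 -2.937
vertex 1.491 -2.814 -3.209
endloop
endfacet
facet normal 0.703 -0.104 -0.704
outer loop
vertex 2.678 -3.666 -3.959
vertex 2.509 -2.966 -4.231
vertex 3.045 -3.048 -3.684
endloop
endfacet
facet normal 0.528 -0.587 0.614
outer loop
vertex 2.678 -3.666 -3.959
vertex 3.045 -3.048 -3.684
vertex 1.66 -3.514 -2.937
endloop
endfacet
facet normal 0.528 -0.586 0.614
outer loop
vertex 1.66 -3.514 -2.937
vertex 3.045 -3.048 -3.684
vertex 2.027 -2.896 -2.663
endloop
endfacet
facet normal -0.702 0.104 0.705
outer loop
vertex 1.66 -3.514 -2.937
vertex 2.027 -2.896 -2.663
vertex 1.491 -2.814 -3.209
endloop
endfacet
facet normal -0.988 -0.077 -0.137
outer loop
vertex 1.017 1.09 -2.632
vertex 1.062 0.146 -2.429
vertex 0.914 0.786 -1.72
endloop
endfacet
facet normal -0.813 0.573 0.099
outer loop
vertex 1.017 1.09 -2.632
vertex 0.914 0.786 -1.72
vertex 1.445 1.572 -1.91
endloop
endfacet
facet normal -0.354 0.861 -0.365
outer loop
vertex 1.017 1.09 -2.632
vertex 1.445 1.572 -1.91
vertex 1.922 1.417 -2.738
endloop
endfacet
facet normal -0.244 0.388 -0.889
outer loop
vertex 1.017 1.09 -2.632
vertex 1.922 1.417 -2.738
vertex 1.685 0.535 -3.058
endloop
endfacet
facet normal -0.636 -0.191 -0.748
outer loop
vertex 1.017 1.09 -2.632
vertex 1.685 0.535 -3.058
vertex 1.062 0.146 -2.429
endloop
endfacet
facet normal -0.477 0.497 0.725
outer loop
vertex 1.445 1.572 -1.91
vertex 0.914 0.786 -1.72
vertex 1.755 0.925 -1.262
endloop
endfacet
facet normal -0.759 -0.554 0.341
outer loop
vertex 0.914 0.786 -1.72
vertex 1.062 0.146 -2.429
vertex 1.518 0.043 -1.582
endloop
endfacet
facet normal -0.191 -0.739 -0.646
outer loop
vertex 1.062 0.146 -2.429
vertex 1.685 0.535 -3.058
vertex 1.995 -0.112 -2.41
endloop
endfacet
facet normal 0.443 0.198 -0.874
outer loop
vertex 1.685 0.535 -3.058
vertex 1.922 1.417 -2.738
vertex 2.526 0.674 -2.6
endloop
endfacet
facet normal 0.267 0.963 -0.027
outer loop
vertex 1.922 1.417 -2.738
vertex 1.445 1.572 -1.91
vertex 2.378 1.314 -1.891
endloop
endfacet
facet normal 0.244 -0.388 0.889
outer loop
vertex 2.423 0.37 -1.688
vertex 1.755 0.925 -1.262
vertex 1.518 0.043 -1.582
endloop
endfacet
facet normal 0.354 -0.861 0.365
outer loop
vertex 2.423 0.37 -1.688
vertex 1.518 0.043 -1.582
vertex 1.995 -0.112 -2.41
endloop
endfacet
facet normal 0.813 -0.573 -0.099
outer loop
vertex 2.423 0.37 -1.688
vertex 1.995 -0.112 -2.41
vertex 2.526 0.674 -2.6
endloop
endfacet
facet normal 0.988 0.077 0.137
outer loop
vertex 2.423 0.37 -1.688
vertex 2.526 0.674 -2.6
vertex 2.378 1.314 -1.891
endloop
endfacet
facet normal 0.636 0.191 0.748
outer loop
vertex 2.423 0.37 -1.688
vertex 2.378 1.314 -1.891
vertex 1.755 0.925 -1.262
endloop
endfacet
facet normal -0.443 -0.198 0.874
outer loop
vertex 1.518 0.043 -1.582
vertex 1.755 0.925 -1.262
vertex 0.914 0.786 -1.72
endloop
endfacet
facet normal -0.267 -0.963 0.027
outer loop
vertex 1.995 -0.112 -2.41
vertex 1.518 0.043 -1.582
vertex 1.062 0.146 -2.429
endloop
endfacet
facet normal 0.477 -0.497 -0.725
outer loop
vertex 2.526 0.674 -2.6
vertex 1.995 -0.112 -2.41
vertex 1.685 0.535 -3.058
endloop
endfacet
facet normal 0.759 0.554 -0.341
outer loop
vertex 2.378 1.314 -1.891
vertex 2.526 0.674 -2.6
vertex 1.922 1.417 -2.738
endloop
endfacet
facet normal 0.191 0.739 0.646
outer loop
vertex 1.755 0.925 -1.262
vertex 2.378 1.314 -1.891
vertex 1.445 1.572 -1.91
endloop
endfacet

endsolid


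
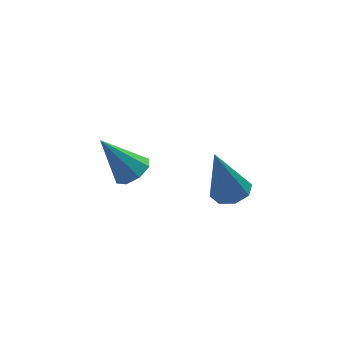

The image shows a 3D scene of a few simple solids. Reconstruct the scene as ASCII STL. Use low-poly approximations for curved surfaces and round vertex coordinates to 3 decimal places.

solid 
facet normal 0.270 -0.032 -0.962
outer loop
vertex -1.654 -0.985 1.817
vertex -2.14 -0.913 1.678
vertex -1.744 -0.607 1.779
endloop
endfacet
facet normal 0.808 0.246 0.535
outer loop
vertex -1.654 -0.985 1.817
vertex -1.744 -0.607 1.779
vertex -2.54 -0.867 3.102
endloop
endfacet
facet normal 0.270 -0.032 -0.962
outer loop
vertex -1.744 -0.607 1.779
vertex -2.14 -0.913 1.678
vertex -2.066 -0.408 1.682
endloop
endfacet
facet normal 0.392 0.829 0.399
outer loop
vertex -1.744 -0.607 1.779
vertex -2.066 -0.408 1.682
vertex -2.54 -0.867 3.102
endloop
endfacet
facet normal 0.270 -0.032 -0.962
outer loop
vertex -2.066 -0.408 1.682
vertex -2.14 -0.913 1.678
vertex -2.431 -0.505 1.583
endloop
endfacet
facet normal -0.302 0.932 0.200
outer loop
vertex -2.066 -0.408 1.682
vertex -2.431 -0.505 1.583
vertex -2.54 -0.867 3.102
endloop
endfacet
facet normal 0.271 -0.031 -0.962
outer loop
vertex -2.431 -0.505 1.583
vertex -2.14 -0.913 1.678
vertex -2.625 -0.841 1.539
endloop
endfacet
facet normal -0.868 0.494 0.055
outer loop
vertex -2.431 -0.505 1.583
vertex -2.625 -0.841 1.539
vertex -2.54 -0.867 3.102
endloop
endfacet
facet normal 0.271 -0.032 -0.962
outer loop
vertex -2.625 -0.841 1.539
vertex -2.14 -0.913 1.678
vertex -2.535 -1.219 1.577
endloop
endfacet
facet normal -0.973 -0.227 0.049
outer loop
vertex -2.625 -0.841 1.539
vertex -2.535 -1.219 1.577
vertex -2.54 -0.867 3.102
endloop
endfacet
facet normal 0.270 -0.031 -0.962
outer loop
vertex -2.535 -1.219 1.577
vertex -2.14 -0.913 1.678
vertex -2.213 -1.418 1.674
endloop
endfacet
facet normal -0.556 -0.810 0.185
outer loop
vertex -2.535 -1.219 1.577
vertex -2.213 -1.418 1.674
vertex -2.54 -0.867 3.102
endloop
endfacet
facet normal 0.269 -0.031 -0.963
outer loop
vertex -2.213 -1.418 1.674
vertex -2.14 -0.913 1.678
vertex -1.848 -1.321 1.773
endloop
endfacet
facet normal 0.138 -0.913 0.384
outer loop
vertex -2.213 -1.418 1.674
vertex -1.848 -1.321 1.773
vertex -2.54 -0.867 3.102
endloop
endfacet
facet normal 0.271 -0.030 -0.962
outer loop
vertex -1.848 -1.321 1.773
vertex -2.14 -0.913 1.678
vertex -1.654 -0.985 1.817
endloop
endfacet
facet normal 0.703 -0.475 0.529
outer loop
vertex -1.848 -1.321 1.773
vertex -1.654 -0.985 1.817
vertex -2.54 -0.867 3.102
endloop
endfacet
facet normal 0.519 -0.276 -0.809
outer loop
vertex -3.28 1.78 0.502
vertex -3.619 2.045 0.194
vertex -3.167 2.165 0.443
endloop
endfacet
facet normal 0.583 -0.047 0.811
outer loop
vertex -3.28 1.78 0.502
vertex -3.167 2.165 0.443
vertex -4.321 2.415 1.286
endloop
endfacet
facet normal 0.519 -0.273 -0.810
outer loop
vertex -3.167 2.165 0.443
vertex -3.619 2.045 0.194
vertex -3.32 2.48 0.239
endloop
endfacet
facet normal 0.544 0.626 0.559
outer loop
vertex -3.167 2.165 0.443
vertex -3.32 2.48 0.239
vertex -4.321 2.415 1.286
endloop
endfacet
facet normal 0.519 -0.273 -0.810
outer loop
vertex -3.32 2.48 0.239
vertex -3.619 2.045 0.194
vertex -3.648 2.541 0.008
endloop
endfacet
facet normal 0.084 0.986 0.141
outer loop
vertex -3.32 2.48 0.239
vertex -3.648 2.541 0.008
vertex -4.321 2.415 1.286
endloop
endfacet
facet normal 0.520 -0.273 -0.810
outer loop
vertex -3.648 2.541 0.008
vertex -3.619 2.045 0.194
vertex -3.959 2.311 -0.114
endloop
endfacet
facet normal -0.531 0.824 -0.199
outer loop
vertex -3.648 2.541 0.008
vertex -3.959 2.311 -0.114
vertex -4.321 2.415 1.286
endloop
endfacet
facet normal 0.520 -0.273 -0.810
outer loop
vertex -3.959 2.311 -0.114
vertex -3.619 2.045 0.194
vertex -4.071 1.926 -0.056
endloop
endfacet
facet normal -0.937 0.233 -0.260
outer loop
vertex -3.959 2.311 -0.114
vertex -4.071 1.926 -0.056
vertex -4.321 2.415 1.286
endloop
endfacet
facet normal 0.520 -0.273 -0.810
outer loop
vertex -4.071 1.926 -0.056
vertex -3.619 2.045 0.194
vertex -3.919 1.61 0.148
endloop
endfacet
facet normal -0.899 -0.438 -0.008
outer loop
vertex -4.071 1.926 -0.056
vertex -3.919 1.61 0.148
vertex -4.321 2.415 1.286
endloop
endfacet
facet normal 0.520 -0.273 -0.809
outer loop
vertex -3.919 1.61 0.148
vertex -3.619 2.045 0.194
vertex -3.591 1.55 0.379
endloop
endfacet
facet normal -0.436 -0.800 0.412
outer loop
vertex -3.919 1.61 0.148
vertex -3.591 1.55 0.379
vertex -4.321 2.415 1.286
endloop
endfacet
facet normal 0.521 -0.273 -0.809
outer loop
vertex -3.591 1.55 0.379
vertex -3.619 2.045 0.194
vertex -3.28 1.78 0.502
endloop
endfacet
facet normal 0.175 -0.638 0.750
outer loop
vertex -3.591 1.55 0.379
vertex -3.28 1.78 0.502
vertex -4.321 2.415 1.286
endloop
endfacet

endsolid


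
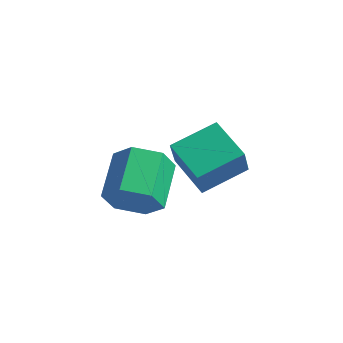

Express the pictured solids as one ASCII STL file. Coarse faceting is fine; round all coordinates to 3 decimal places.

solid 
facet normal -0.868 0.419 0.266
outer loop
vertex 0.808 1.909 2.975
vertex 1.719 3.447 3.525
vertex 0.676 2.44 1.708
endloop
endfacet
facet normal -0.487 -0.822 -0.294
outer loop
vertex 2.221 1.693 1.235
vertex 0.808 1.909 2.975
vertex 0.676 2.44 1.708
endloop
endfacet
facet normal -0.868 0.419 0.266
outer loop
vertex 0.676 2.44 1.708
vertex 1.719 3.447 3.525
vertex 1.587 3.978 2.258
endloop
endfacet
facet normal -0.095 0.385 -0.918
outer loop
vertex 1.587 3.978 2.258
vertex 2.221 1.693 1.235
vertex 0.676 2.44 1.708
endloop
endfacet
facet normal 0.095 -0.385 0.918
outer loop
vertex 0.808 1.909 2.975
vertex 3.264 2.7 3.052
vertex 1.719 3.447 3.525
endloop
endfacet
facet normal -0.487 -0.822 -0.294
outer loop
vertex 2.353 1.162 2.502
vertex 0.808 1.909 2.975
vertex 2.221 1.693 1.235
endloop
endfacet
facet normal 0.095 -0.385 0.918
outer loop
vertex 2.353 1.162 2.502
vertex 3.264 2.7 3.052
vertex 0.808 1.909 2.975
endloop
endfacet
facet normal 0.487 0.822 0.294
outer loop
vertex 1.719 3.447 3.525
vertex 3.264 2.7 3.052
vertex 1.587 3.978 2.258
endloop
endfacet
facet normal -0.095 0.385 -0.918
outer loop
vertex 3.132 3.231 1.785
vertex 2.221 1.693 1.235
vertex 1.587 3.978 2.258
endloop
endfacet
facet normal 0.487 0.822 0.294
outer loop
vertex 1.587 3.978 2.258
vertex 3.264 2.7 3.052
vertex 3.132 3.231 1.785
endloop
endfacet
facet normal 0.868 -0.419 -0.266
outer loop
vertex 3.132 3.231 1.785
vertex 2.353 1.162 2.502
vertex 2.221 1.693 1.235
endloop
endfacet
facet normal 0.868 -0.419 -0.266
outer loop
vertex 3.264 2.7 3.052
vertex 2.353 1.162 2.502
vertex 3.132 3.231 1.785
endloop
endfacet
facet normal 0.316 -0.863 -0.394
outer loop
vertex 2.065 -1.183 3.188
vertex 1.296 -1.132 2.46
vertex 2.243 -0.696 2.263
endloop
endfacet
facet normal 0.934 0.209 0.290
outer loop
vertex 2.065 -1.183 3.188
vertex 2.243 -0.696 2.263
vertex 1.472 0.441 3.928
endloop
endfacet
facet normal 0.934 0.209 0.290
outer loop
vertex 1.472 0.441 3.928
vertex 2.243 -0.696 2.263
vertex 1.65 0.927 3.003
endloop
endfacet
facet normal -0.315 0.864 0.393
outer loop
vertex 1.472 0.441 3.928
vertex 1.65 0.927 3.003
vertex 0.704 0.492 3.2
endloop
endfacet
facet normal 0.316 -0.864 -0.393
outer loop
vertex 2.243 -0.696 2.263
vertex 1.296 -1.132 2.46
vertex 1.474 -0.646 1.535
endloop
endfacet
facet normal 0.611 0.502 -0.611
outer loop
vertex 2.243 -0.696 2.263
vertex 1.474 -0.646 1.535
vertex 1.65 0.927 3.003
endloop
endfacet
facet normal 0.612 0.502 -0.611
outer loop
vertex 1.65 0.927 3.003
vertex 1.474 -0.646 1.535
vertex 0.881 0.978 2.275
endloop
endfacet
facet normal -0.315 0.864 0.393
outer loop
vertex 1.65 0.927 3.003
vertex 0.881 0.978 2.275
vertex 0.704 0.492 3.2
endloop
endfacet
facet normal 0.315 -0.864 -0.393
outer loop
vertex 1.474 -0.646 1.535
vertex 1.296 -1.132 2.46
vertex 0.528 -1.081 1.732
endloop
endfacet
facet normal -0.322 0.293 -0.900
outer loop
vertex 1.474 -0.646 1.535
vertex 0.528 -1.081 1.732
vertex 0.881 0.978 2.275
endloop
endfacet
facet normal -0.322 0.293 -0.900
outer loop
vertex 0.881 0.978 2.275
vertex 0.528 -1.081 1.732
vertex -0.065 0.543 2.472
endloop
endfacet
facet normal -0.315 0.864 0.393
outer loop
vertex 0.881 0.978 2.275
vertex -0.065 0.543 2.472
vertex 0.704 0.492 3.2
endloop
endfacet
facet normal 0.315 -0.864 -0.393
outer loop
vertex 0.528 -1.081 1.732
vertex 1.296 -1.132 2.46
vertex 0.35 -1.567 2.657
endloop
endfacet
facet normal -0.934 -0.209 -0.290
outer loop
vertex 0.528 -1.081 1.732
vertex 0.35 -1.567 2.657
vertex -0.065 0.543 2.472
endloop
endfacet
facet normal -0.934 -0.209 -0.290
outer loop
vertex -0.065 0.543 2.472
vertex 0.35 -1.567 2.657
vertex -0.243 0.056 3.397
endloop
endfacet
facet normal -0.316 0.863 0.394
outer loop
vertex -0.065 0.543 2.472
vertex -0.243 0.056 3.397
vertex 0.704 0.492 3.2
endloop
endfacet
facet normal 0.315 -0.864 -0.393
outer loop
vertex 0.35 -1.567 2.657
vertex 1.296 -1.132 2.46
vertex 1.119 -1.618 3.385
endloop
endfacet
facet normal -0.612 -0.502 0.611
outer loop
vertex 0.35 -1.567 2.657
vertex 1.119 -1.618 3.385
vertex -0.243 0.056 3.397
endloop
endfacet
facet normal -0.612 -0.502 0.612
outer loop
vertex -0.243 0.056 3.397
vertex 1.119 -1.618 3.385
vertex 0.526 0.006 4.125
endloop
endfacet
facet normal -0.316 0.864 0.393
outer loop
vertex -0.243 0.056 3.397
vertex 0.526 0.006 4.125
vertex 0.704 0.492 3.2
endloop
endfacet
facet normal 0.315 -0.864 -0.393
outer loop
vertex 1.119 -1.618 3.385
vertex 1.296 -1.132 2.46
vertex 2.065 -1.183 3.188
endloop
endfacet
facet normal 0.322 -0.293 0.900
outer loop
vertex 1.119 -1.618 3.385
vertex 2.065 -1.183 3.188
vertex 0.526 0.006 4.125
endloop
endfacet
facet normal 0.322 -0.293 0.900
outer loop
vertex 0.526 0.006 4.125
vertex 2.065 -1.183 3.188
vertex 1.472 0.441 3.928
endloop
endfacet
facet normal -0.315 0.864 0.393
outer loop
vertex 0.526 0.006 4.125
vertex 1.472 0.441 3.928
vertex 0.704 0.492 3.2
endloop
endfacet

endsolid


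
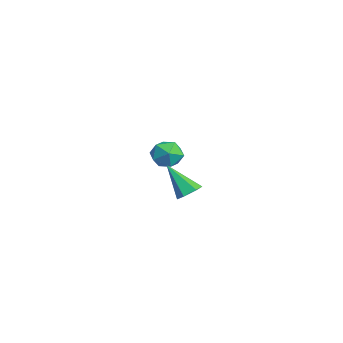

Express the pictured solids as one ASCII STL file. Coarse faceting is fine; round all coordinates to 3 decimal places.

solid 
facet normal 0.427 0.464 -0.776
outer loop
vertex 3.854 -0.214 3.051
vertex 3.302 0.177 2.981
vertex 3.813 0.378 3.382
endloop
endfacet
facet normal 0.738 -0.290 0.609
outer loop
vertex 3.854 -0.214 3.051
vertex 3.813 0.378 3.382
vertex 2.478 -0.717 4.479
endloop
endfacet
facet normal 0.427 0.463 -0.777
outer loop
vertex 3.813 0.378 3.382
vertex 3.302 0.177 2.981
vertex 3.261 0.77 3.312
endloop
endfacet
facet normal 0.257 0.509 0.821
outer loop
vertex 3.813 0.378 3.382
vertex 3.261 0.77 3.312
vertex 2.478 -0.717 4.479
endloop
endfacet
facet normal 0.427 0.463 -0.777
outer loop
vertex 3.261 0.77 3.312
vertex 3.302 0.177 2.981
vertex 2.75 0.568 2.911
endloop
endfacet
facet normal -0.606 0.663 0.438
outer loop
vertex 3.261 0.77 3.312
vertex 2.75 0.568 2.911
vertex 2.478 -0.717 4.479
endloop
endfacet
facet normal 0.427 0.464 -0.776
outer loop
vertex 2.75 0.568 2.911
vertex 3.302 0.177 2.981
vertex 2.791 -0.024 2.58
endloop
endfacet
facet normal -0.988 0.019 -0.156
outer loop
vertex 2.75 0.568 2.911
vertex 2.791 -0.024 2.58
vertex 2.478 -0.717 4.479
endloop
endfacet
facet normal 0.427 0.463 -0.777
outer loop
vertex 2.791 -0.024 2.58
vertex 3.302 0.177 2.981
vertex 3.343 -0.416 2.65
endloop
endfacet
facet normal -0.507 -0.780 -0.368
outer loop
vertex 2.791 -0.024 2.58
vertex 3.343 -0.416 2.65
vertex 2.478 -0.717 4.479
endloop
endfacet
facet normal 0.427 0.463 -0.777
outer loop
vertex 3.343 -0.416 2.65
vertex 3.302 0.177 2.981
vertex 3.854 -0.214 3.051
endloop
endfacet
facet normal 0.357 -0.934 0.015
outer loop
vertex 3.343 -0.416 2.65
vertex 3.854 -0.214 3.051
vertex 2.478 -0.717 4.479
endloop
endfacet
facet normal -0.513 0.518 0.685
outer loop
vertex -3.728 1.256 2.676
vertex -4.002 0.438 3.089
vertex -3.194 0.869 3.369
endloop
endfacet
facet normal 0.052 0.888 0.456
outer loop
vertex -3.728 1.256 2.676
vertex -3.194 0.869 3.369
vertex -2.775 1.242 2.595
endloop
endfacet
facet normal -0.007 0.968 -0.250
outer loop
vertex -3.728 1.256 2.676
vertex -2.775 1.242 2.595
vertex -3.322 1.042 1.836
endloop
endfacet
facet normal -0.609 0.647 -0.459
outer loop
vertex -3.728 1.256 2.676
vertex -3.322 1.042 1.836
vertex -4.081 0.545 2.142
endloop
endfacet
facet normal -0.922 0.369 0.119
outer loop
vertex -3.728 1.256 2.676
vertex -4.081 0.545 2.142
vertex -4.002 0.438 3.089
endloop
endfacet
facet normal 0.637 0.501 0.586
outer loop
vertex -2.775 1.242 2.595
vertex -3.194 0.869 3.369
vertex -2.459 0.415 2.958
endloop
endfacet
facet normal -0.279 -0.098 0.955
outer loop
vertex -3.194 0.869 3.369
vertex -4.002 0.438 3.089
vertex -3.218 -0.082 3.264
endloop
endfacet
facet normal -0.939 -0.341 0.040
outer loop
vertex -4.002 0.438 3.089
vertex -4.081 0.545 2.142
vertex -3.765 -0.282 2.505
endloop
endfacet
facet normal -0.433 0.110 -0.895
outer loop
vertex -4.081 0.545 2.142
vertex -3.322 1.042 1.836
vertex -3.346 0.091 1.731
endloop
endfacet
facet normal 0.542 0.630 -0.557
outer loop
vertex -3.322 1.042 1.836
vertex -2.775 1.242 2.595
vertex -2.538 0.522 2.011
endloop
endfacet
facet normal 0.609 -0.647 0.459
outer loop
vertex -2.812 -0.296 2.424
vertex -2.459 0.415 2.958
vertex -3.218 -0.082 3.264
endloop
endfacet
facet normal 0.007 -0.968 0.250
outer loop
vertex -2.812 -0.296 2.424
vertex -3.218 -0.082 3.264
vertex -3.765 -0.282 2.505
endloop
endfacet
facet normal -0.052 -0.888 -0.456
outer loop
vertex -2.812 -0.296 2.424
vertex -3.765 -0.282 2.505
vertex -3.346 0.091 1.731
endloop
endfacet
facet normal 0.513 -0.518 -0.685
outer loop
vertex -2.812 -0.296 2.424
vertex -3.346 0.091 1.731
vertex -2.538 0.522 2.011
endloop
endfacet
facet normal 0.922 -0.369 -0.119
outer loop
vertex -2.812 -0.296 2.424
vertex -2.538 0.522 2.011
vertex -2.459 0.415 2.958
endloop
endfacet
facet normal 0.433 -0.110 0.895
outer loop
vertex -3.218 -0.082 3.264
vertex -2.459 0.415 2.958
vertex -3.194 0.869 3.369
endloop
endfacet
facet normal -0.542 -0.630 0.557
outer loop
vertex -3.765 -0.282 2.505
vertex -3.218 -0.082 3.264
vertex -4.002 0.438 3.089
endloop
endfacet
facet normal -0.637 -0.501 -0.586
outer loop
vertex -3.346 0.091 1.731
vertex -3.765 -0.282 2.505
vertex -4.081 0.545 2.142
endloop
endfacet
facet normal 0.279 0.098 -0.955
outer loop
vertex -2.538 0.522 2.011
vertex -3.346 0.091 1.731
vertex -3.322 1.042 1.836
endloop
endfacet
facet normal 0.939 0.341 -0.040
outer loop
vertex -2.459 0.415 2.958
vertex -2.538 0.522 2.011
vertex -2.775 1.242 2.595
endloop
endfacet

endsolid


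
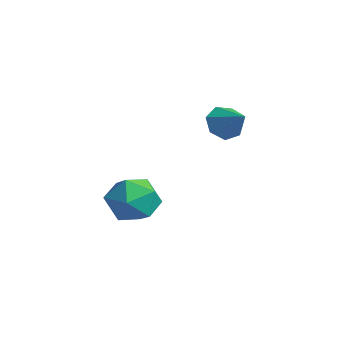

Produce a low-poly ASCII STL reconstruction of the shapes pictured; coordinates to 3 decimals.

solid 
facet normal -0.477 -0.564 0.674
outer loop
vertex -0.45 1.5 -2.678
vertex 0.219 0.631 -2.932
vertex 0.516 1.351 -2.12
endloop
endfacet
facet normal -0.482 0.123 0.867
outer loop
vertex -0.45 1.5 -2.678
vertex 0.516 1.351 -2.12
vertex 0.204 2.384 -2.44
endloop
endfacet
facet normal -0.796 0.496 0.346
outer loop
vertex -0.45 1.5 -2.678
vertex 0.204 2.384 -2.44
vertex -0.286 2.302 -3.449
endloop
endfacet
facet normal -0.985 0.039 -0.169
outer loop
vertex -0.45 1.5 -2.678
vertex -0.286 2.302 -3.449
vertex -0.277 1.218 -3.753
endloop
endfacet
facet normal -0.787 -0.616 0.035
outer loop
vertex -0.45 1.5 -2.678
vertex -0.277 1.218 -3.753
vertex 0.219 0.631 -2.932
endloop
endfacet
facet normal 0.195 0.343 0.919
outer loop
vertex 0.204 2.384 -2.44
vertex 0.516 1.351 -2.12
vertex 1.277 2.062 -2.547
endloop
endfacet
facet normal 0.204 -0.768 0.607
outer loop
vertex 0.516 1.351 -2.12
vertex 0.219 0.631 -2.932
vertex 1.286 0.978 -2.851
endloop
endfacet
facet normal -0.299 -0.852 -0.429
outer loop
vertex 0.219 0.631 -2.932
vertex -0.277 1.218 -3.753
vertex 0.796 0.896 -3.86
endloop
endfacet
facet normal -0.619 0.207 -0.758
outer loop
vertex -0.277 1.218 -3.753
vertex -0.286 2.302 -3.449
vertex 0.484 1.929 -4.18
endloop
endfacet
facet normal -0.314 0.947 0.075
outer loop
vertex -0.286 2.302 -3.449
vertex 0.204 2.384 -2.44
vertex 0.781 2.649 -3.368
endloop
endfacet
facet normal 0.985 -0.039 0.169
outer loop
vertex 1.45 1.78 -3.622
vertex 1.277 2.062 -2.547
vertex 1.286 0.978 -2.851
endloop
endfacet
facet normal 0.796 -0.496 -0.346
outer loop
vertex 1.45 1.78 -3.622
vertex 1.286 0.978 -2.851
vertex 0.796 0.896 -3.86
endloop
endfacet
facet normal 0.482 -0.123 -0.867
outer loop
vertex 1.45 1.78 -3.622
vertex 0.796 0.896 -3.86
vertex 0.484 1.929 -4.18
endloop
endfacet
facet normal 0.477 0.564 -0.674
outer loop
vertex 1.45 1.78 -3.622
vertex 0.484 1.929 -4.18
vertex 0.781 2.649 -3.368
endloop
endfacet
facet normal 0.787 0.616 -0.035
outer loop
vertex 1.45 1.78 -3.622
vertex 0.781 2.649 -3.368
vertex 1.277 2.062 -2.547
endloop
endfacet
facet normal 0.619 -0.207 0.758
outer loop
vertex 1.286 0.978 -2.851
vertex 1.277 2.062 -2.547
vertex 0.516 1.351 -2.12
endloop
endfacet
facet normal 0.314 -0.947 -0.075
outer loop
vertex 0.796 0.896 -3.86
vertex 1.286 0.978 -2.851
vertex 0.219 0.631 -2.932
endloop
endfacet
facet normal -0.195 -0.343 -0.919
outer loop
vertex 0.484 1.929 -4.18
vertex 0.796 0.896 -3.86
vertex -0.277 1.218 -3.753
endloop
endfacet
facet normal -0.204 0.768 -0.607
outer loop
vertex 0.781 2.649 -3.368
vertex 0.484 1.929 -4.18
vertex -0.286 2.302 -3.449
endloop
endfacet
facet normal 0.299 0.852 0.429
outer loop
vertex 1.277 2.062 -2.547
vertex 0.781 2.649 -3.368
vertex 0.204 2.384 -2.44
endloop
endfacet
facet normal -0.855 -0.090 -0.511
outer loop
vertex 3.215 3.708 0.282
vertex 2.824 3.921 0.898
vertex 3.11 4.356 0.344
endloop
endfacet
facet normal 0.835 0.185 -0.518
outer loop
vertex 3.215 3.708 0.282
vertex 3.11 4.356 0.344
vertex 3.936 4.039 1.562
endloop
endfacet
facet normal -0.854 -0.090 -0.512
outer loop
vertex 3.11 4.356 0.344
vertex 2.824 3.921 0.898
vertex 2.789 4.677 0.823
endloop
endfacet
facet normal 0.560 0.811 -0.169
outer loop
vertex 3.11 4.356 0.344
vertex 2.789 4.677 0.823
vertex 3.936 4.039 1.562
endloop
endfacet
facet normal -0.854 -0.090 -0.512
outer loop
vertex 2.789 4.677 0.823
vertex 2.824 3.921 0.898
vertex 2.495 4.428 1.358
endloop
endfacet
facet normal 0.162 0.857 0.488
outer loop
vertex 2.789 4.677 0.823
vertex 2.495 4.428 1.358
vertex 3.936 4.039 1.562
endloop
endfacet
facet normal -0.855 -0.091 -0.511
outer loop
vertex 2.495 4.428 1.358
vertex 2.824 3.921 0.898
vertex 2.449 3.798 1.547
endloop
endfacet
facet normal -0.057 0.291 0.955
outer loop
vertex 2.495 4.428 1.358
vertex 2.449 3.798 1.547
vertex 3.936 4.039 1.562
endloop
endfacet
facet normal -0.855 -0.090 -0.511
outer loop
vertex 2.449 3.798 1.547
vertex 2.824 3.921 0.898
vertex 2.685 3.261 1.247
endloop
endfacet
facet normal 0.066 -0.464 0.883
outer loop
vertex 2.449 3.798 1.547
vertex 2.685 3.261 1.247
vertex 3.936 4.039 1.562
endloop
endfacet
facet normal -0.855 -0.090 -0.511
outer loop
vertex 2.685 3.261 1.247
vertex 2.824 3.921 0.898
vertex 3.026 3.221 0.684
endloop
endfacet
facet normal 0.439 -0.838 0.325
outer loop
vertex 2.685 3.261 1.247
vertex 3.026 3.221 0.684
vertex 3.936 4.039 1.562
endloop
endfacet
facet normal -0.855 -0.090 -0.511
outer loop
vertex 3.026 3.221 0.684
vertex 2.824 3.921 0.898
vertex 3.215 3.708 0.282
endloop
endfacet
facet normal 0.781 -0.549 -0.298
outer loop
vertex 3.026 3.221 0.684
vertex 3.215 3.708 0.282
vertex 3.936 4.039 1.562
endloop
endfacet

endsolid
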